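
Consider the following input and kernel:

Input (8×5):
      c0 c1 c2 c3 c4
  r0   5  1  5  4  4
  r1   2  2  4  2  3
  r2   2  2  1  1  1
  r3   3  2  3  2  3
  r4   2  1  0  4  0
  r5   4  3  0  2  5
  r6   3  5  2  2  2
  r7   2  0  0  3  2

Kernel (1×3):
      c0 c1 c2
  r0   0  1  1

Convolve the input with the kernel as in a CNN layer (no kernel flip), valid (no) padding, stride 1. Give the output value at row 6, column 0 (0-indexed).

The receptive field on the input at this output position is [3 5 2]. Elementwise product with the kernel and sum: 5·1 + 2·1.

7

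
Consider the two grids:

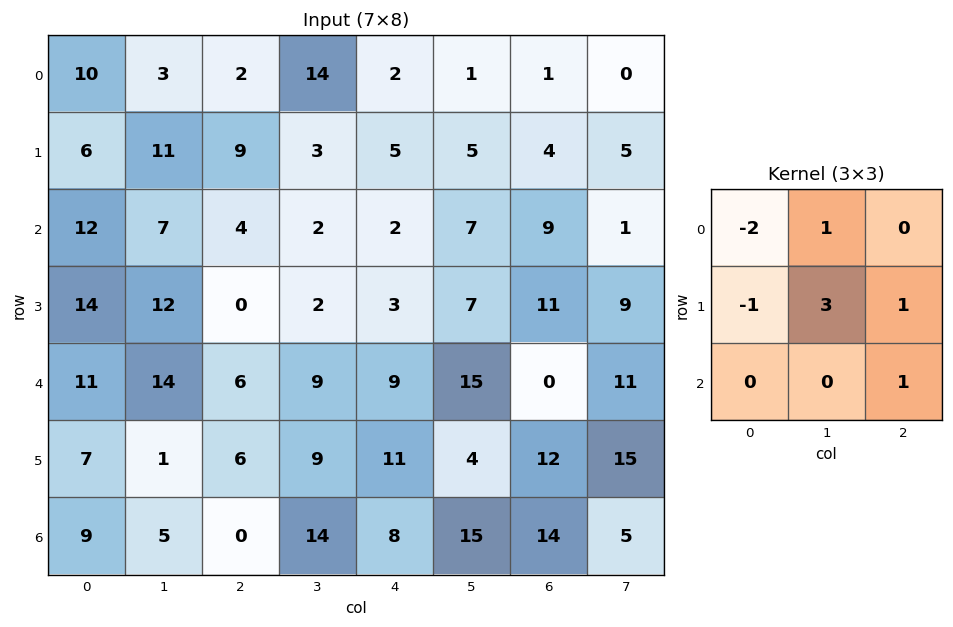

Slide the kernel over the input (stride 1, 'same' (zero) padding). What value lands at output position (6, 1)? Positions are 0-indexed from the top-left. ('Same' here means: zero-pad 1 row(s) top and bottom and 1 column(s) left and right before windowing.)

The receptive field on the zero-padded input at this output position is [7 1 6 / 9 5 0 / 0 0 0]. Elementwise product with the kernel and sum: 7·-2 + 1·1 + 9·-1 + 5·3 + 0·1 + 0·1.

-7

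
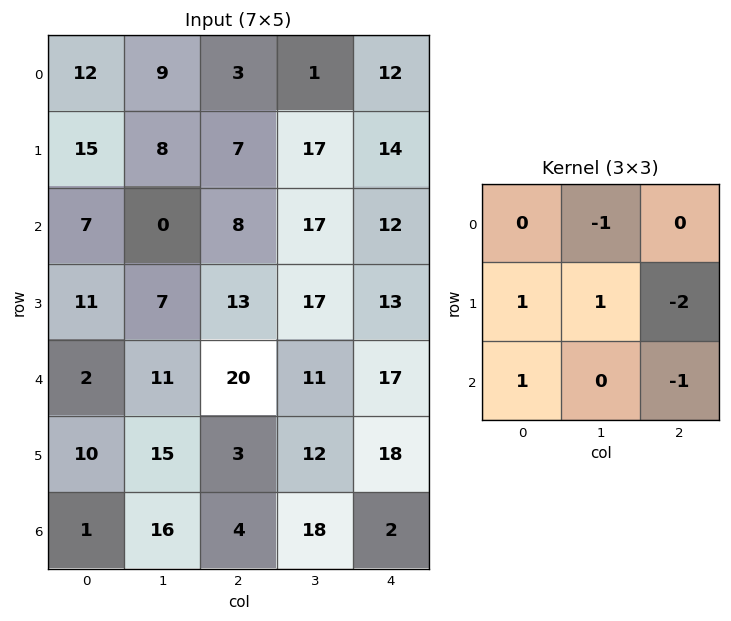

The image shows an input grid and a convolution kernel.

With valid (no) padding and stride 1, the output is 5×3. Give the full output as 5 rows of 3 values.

-1 -39 -9
-19 -43 -16
-26 -22 -10
-27 -1 -35
5 -28 -30

Output[0,0]: The receptive field on the input at this output position is [12 9 3 / 15 8 7 / 7 0 8]. Elementwise product with the kernel and sum: 9·-1 + 15·1 + 8·1 + 7·-2 + 7·1 + 8·-1.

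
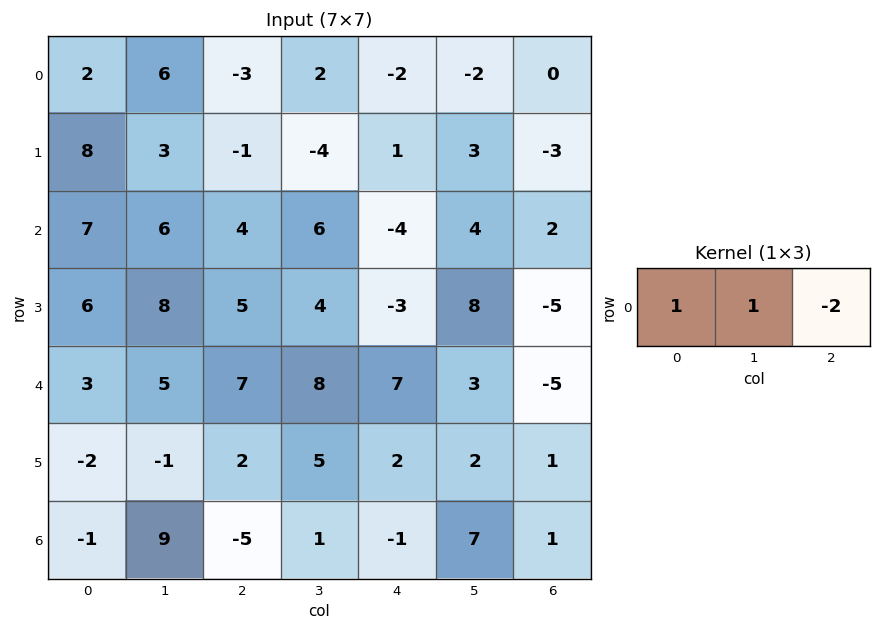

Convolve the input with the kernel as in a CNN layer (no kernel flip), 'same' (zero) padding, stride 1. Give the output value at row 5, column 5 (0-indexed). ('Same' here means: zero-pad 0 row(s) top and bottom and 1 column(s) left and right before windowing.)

The receptive field on the zero-padded input at this output position is [2 2 1]. Elementwise product with the kernel and sum: 2·1 + 2·1 + 1·-2.

2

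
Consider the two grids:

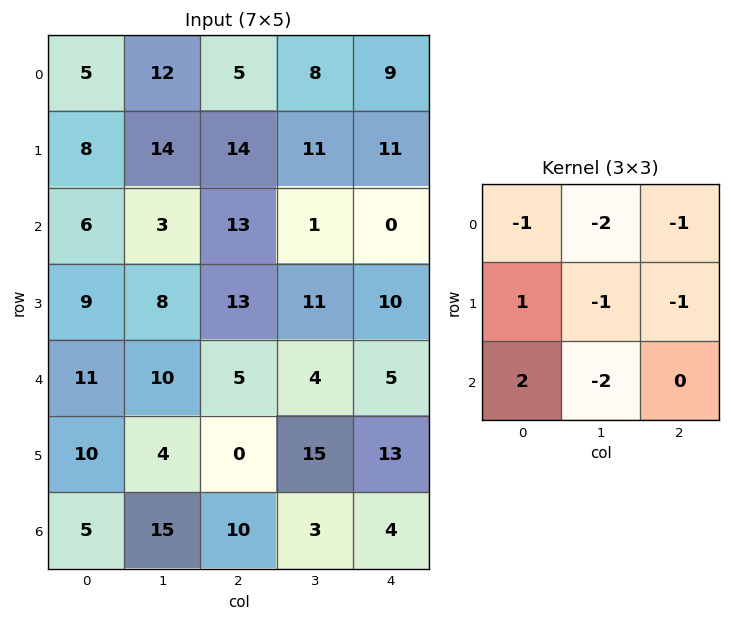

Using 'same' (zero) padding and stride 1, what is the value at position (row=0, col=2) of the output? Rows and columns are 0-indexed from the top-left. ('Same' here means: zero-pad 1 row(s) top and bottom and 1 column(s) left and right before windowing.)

-1

The receptive field on the zero-padded input at this output position is [0 0 0 / 12 5 8 / 14 14 11]. Elementwise product with the kernel and sum: 0·-1 + 0·-2 + 0·-1 + 12·1 + 5·-1 + 8·-1 + 14·2 + 14·-2.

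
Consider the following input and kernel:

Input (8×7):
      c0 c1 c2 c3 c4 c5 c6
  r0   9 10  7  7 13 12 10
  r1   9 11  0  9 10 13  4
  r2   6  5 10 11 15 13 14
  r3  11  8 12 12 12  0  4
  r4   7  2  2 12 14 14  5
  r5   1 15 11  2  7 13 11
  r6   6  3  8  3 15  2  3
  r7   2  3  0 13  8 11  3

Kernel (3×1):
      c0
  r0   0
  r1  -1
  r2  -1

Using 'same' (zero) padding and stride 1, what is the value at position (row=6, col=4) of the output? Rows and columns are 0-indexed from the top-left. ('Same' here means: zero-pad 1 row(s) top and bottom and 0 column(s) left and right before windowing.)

-23

The receptive field on the zero-padded input at this output position is [7 / 15 / 8]. Elementwise product with the kernel and sum: 15·-1 + 8·-1.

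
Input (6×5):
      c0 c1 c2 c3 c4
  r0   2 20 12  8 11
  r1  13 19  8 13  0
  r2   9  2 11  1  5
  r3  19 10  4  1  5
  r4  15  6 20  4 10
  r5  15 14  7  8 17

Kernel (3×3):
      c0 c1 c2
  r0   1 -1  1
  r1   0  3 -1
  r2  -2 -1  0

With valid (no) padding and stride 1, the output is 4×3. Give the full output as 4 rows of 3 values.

Output[0,0]: The receptive field on the input at this output position is [2 20 12 / 13 19 8 / 9 2 11]. Elementwise product with the kernel and sum: 2·1 + 20·-1 + 12·1 + 19·3 + 8·-1 + 9·-2 + 2·-1.
Output[0,1]: The receptive field on the input at this output position is [20 12 8 / 19 8 13 / 2 11 1]. Elementwise product with the kernel and sum: 20·1 + 12·-1 + 8·1 + 8·3 + 13·-1 + 2·-2 + 11·-1.

23 12 31
-51 32 -16
8 -29 -31
-33 28 -12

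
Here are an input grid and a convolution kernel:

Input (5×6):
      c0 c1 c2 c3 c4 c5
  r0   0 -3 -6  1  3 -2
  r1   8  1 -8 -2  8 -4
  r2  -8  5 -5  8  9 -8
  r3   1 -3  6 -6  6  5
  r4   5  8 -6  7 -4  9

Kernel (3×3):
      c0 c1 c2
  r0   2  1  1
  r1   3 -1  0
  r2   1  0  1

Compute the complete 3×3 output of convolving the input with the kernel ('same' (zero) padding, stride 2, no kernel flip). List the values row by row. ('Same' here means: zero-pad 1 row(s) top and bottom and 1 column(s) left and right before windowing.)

Output[0,0]: The receptive field on the zero-padded input at this output position is [0 0 0 / 0 0 -3 / 0 8 1]. Elementwise product with the kernel and sum: 0·2 + 0·1 + 0·1 + 0·3 + 0·-1 + 0·1 + 1·1.

1 -4 -6
14 3 14
-7 24 24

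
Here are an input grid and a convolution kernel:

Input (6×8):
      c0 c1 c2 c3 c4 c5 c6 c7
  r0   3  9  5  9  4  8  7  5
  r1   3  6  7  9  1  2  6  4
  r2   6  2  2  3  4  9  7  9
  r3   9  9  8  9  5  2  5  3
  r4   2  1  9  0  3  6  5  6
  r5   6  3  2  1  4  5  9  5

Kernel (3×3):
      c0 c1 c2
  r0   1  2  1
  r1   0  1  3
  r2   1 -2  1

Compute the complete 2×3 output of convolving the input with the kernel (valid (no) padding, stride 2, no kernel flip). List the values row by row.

57 39 40
54 48 42

Output[0,0]: The receptive field on the input at this output position is [3 9 5 / 3 6 7 / 6 2 2]. Elementwise product with the kernel and sum: 3·1 + 9·2 + 5·1 + 6·1 + 7·3 + 6·1 + 2·-2 + 2·1.
Output[0,1]: The receptive field on the input at this output position is [5 9 4 / 7 9 1 / 2 3 4]. Elementwise product with the kernel and sum: 5·1 + 9·2 + 4·1 + 9·1 + 1·3 + 2·1 + 3·-2 + 4·1.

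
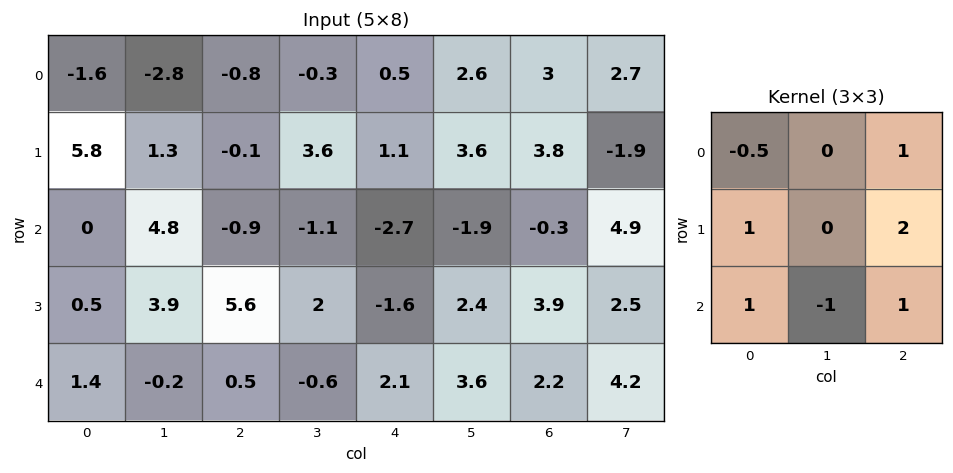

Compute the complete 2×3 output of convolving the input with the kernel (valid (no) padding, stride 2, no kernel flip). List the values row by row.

Output[0,0]: The receptive field on the input at this output position is [-1.6 -2.8 -0.8 / 5.8 1.3 -0.1 / 0 4.8 -0.9]. Elementwise product with the kernel and sum: -1.6·-0.5 + -0.8·1 + 5.8·1 + -0.1·2 + 0·1 + 4.8·-1 + -0.9·1.

-0.1 0.5 10.35
12.9 3.35 7.95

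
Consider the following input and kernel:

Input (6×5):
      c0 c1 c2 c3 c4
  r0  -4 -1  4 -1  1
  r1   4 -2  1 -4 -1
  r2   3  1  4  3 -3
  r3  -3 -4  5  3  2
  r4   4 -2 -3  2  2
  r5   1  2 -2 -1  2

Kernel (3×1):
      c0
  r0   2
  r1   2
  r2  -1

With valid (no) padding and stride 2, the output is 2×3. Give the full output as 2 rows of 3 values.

Output[0,0]: The receptive field on the input at this output position is [-4 / 4 / 3]. Elementwise product with the kernel and sum: -4·2 + 4·2 + 3·-1.

-3 6 3
-4 21 -4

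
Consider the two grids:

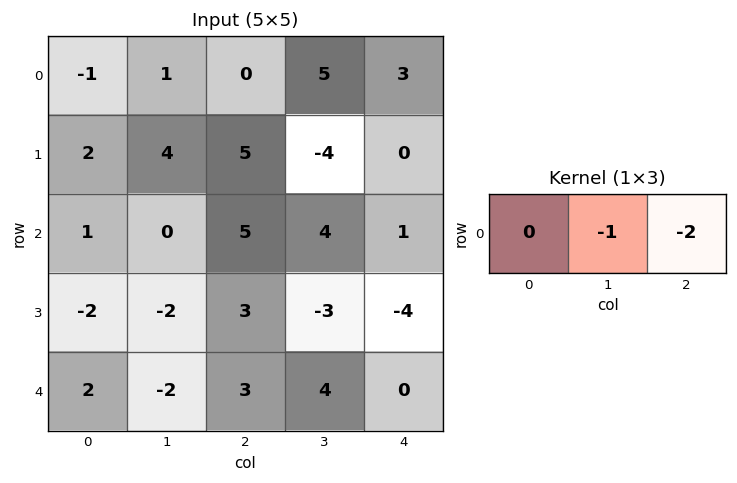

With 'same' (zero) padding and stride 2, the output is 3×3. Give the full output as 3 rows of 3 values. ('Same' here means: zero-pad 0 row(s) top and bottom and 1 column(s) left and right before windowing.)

Output[0,0]: The receptive field on the zero-padded input at this output position is [0 -1 1]. Elementwise product with the kernel and sum: -1·-1 + 1·-2.

-1 -10 -3
-1 -13 -1
2 -11 0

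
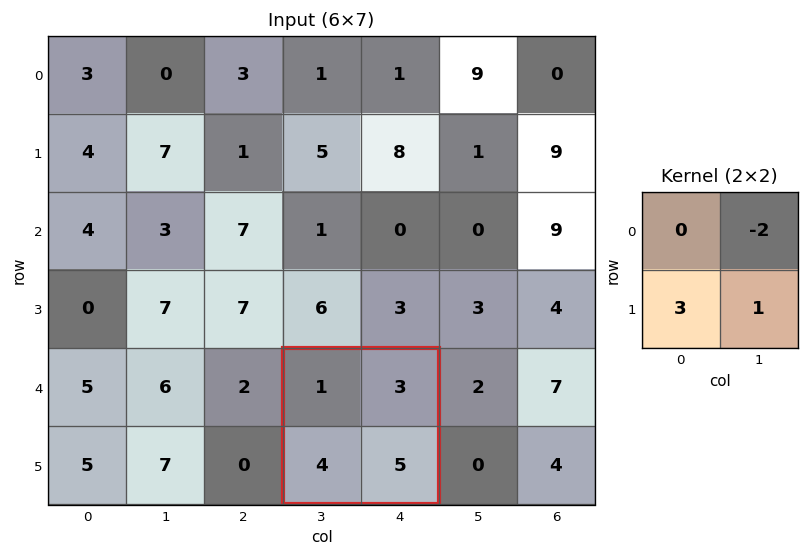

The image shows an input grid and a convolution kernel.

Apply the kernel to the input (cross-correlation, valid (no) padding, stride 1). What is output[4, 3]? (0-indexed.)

11

The receptive field on the input at this output position is [1 3 / 4 5]. Elementwise product with the kernel and sum: 3·-2 + 4·3 + 5·1.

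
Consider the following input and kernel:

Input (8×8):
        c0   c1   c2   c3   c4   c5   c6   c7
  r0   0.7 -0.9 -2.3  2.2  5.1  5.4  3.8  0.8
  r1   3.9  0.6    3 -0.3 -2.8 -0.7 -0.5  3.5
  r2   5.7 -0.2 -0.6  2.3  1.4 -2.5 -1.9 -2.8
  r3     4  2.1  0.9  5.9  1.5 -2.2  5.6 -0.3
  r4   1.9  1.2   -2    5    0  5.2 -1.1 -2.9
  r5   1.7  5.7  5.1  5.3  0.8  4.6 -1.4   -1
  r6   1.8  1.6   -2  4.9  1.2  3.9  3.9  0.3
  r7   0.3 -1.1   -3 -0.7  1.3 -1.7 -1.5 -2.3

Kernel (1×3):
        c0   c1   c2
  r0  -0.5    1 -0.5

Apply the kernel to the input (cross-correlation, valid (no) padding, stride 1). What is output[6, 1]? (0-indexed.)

The receptive field on the input at this output position is [1.6 -2 4.9]. Elementwise product with the kernel and sum: 1.6·-0.5 + -2·1 + 4.9·-0.5.

-5.25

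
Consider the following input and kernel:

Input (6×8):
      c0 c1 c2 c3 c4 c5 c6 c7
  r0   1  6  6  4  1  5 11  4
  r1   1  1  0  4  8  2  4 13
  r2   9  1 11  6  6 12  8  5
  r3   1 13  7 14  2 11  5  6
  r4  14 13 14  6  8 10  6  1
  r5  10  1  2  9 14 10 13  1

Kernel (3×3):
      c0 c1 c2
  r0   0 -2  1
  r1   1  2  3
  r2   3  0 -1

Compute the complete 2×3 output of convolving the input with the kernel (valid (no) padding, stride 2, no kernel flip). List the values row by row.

Output[0,0]: The receptive field on the input at this output position is [1 6 6 / 1 1 0 / 9 1 11]. Elementwise product with the kernel and sum: 6·-2 + 6·1 + 1·1 + 1·2 + 0·3 + 9·3 + 11·-1.
Output[0,1]: The receptive field on the input at this output position is [6 4 1 / 0 4 8 / 11 6 6]. Elementwise product with the kernel and sum: 4·-2 + 1·1 + 0·1 + 4·2 + 8·3 + 11·3 + 6·-1.

13 52 35
85 69 41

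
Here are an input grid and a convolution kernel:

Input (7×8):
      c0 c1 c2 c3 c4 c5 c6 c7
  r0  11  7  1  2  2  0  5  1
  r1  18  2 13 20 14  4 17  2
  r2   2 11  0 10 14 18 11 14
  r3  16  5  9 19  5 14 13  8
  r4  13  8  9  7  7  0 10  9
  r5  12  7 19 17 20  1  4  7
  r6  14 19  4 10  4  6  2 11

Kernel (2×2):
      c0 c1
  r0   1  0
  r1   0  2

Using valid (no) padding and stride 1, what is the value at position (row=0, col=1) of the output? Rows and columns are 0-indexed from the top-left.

The receptive field on the input at this output position is [7 1 / 2 13]. Elementwise product with the kernel and sum: 7·1 + 13·2.

33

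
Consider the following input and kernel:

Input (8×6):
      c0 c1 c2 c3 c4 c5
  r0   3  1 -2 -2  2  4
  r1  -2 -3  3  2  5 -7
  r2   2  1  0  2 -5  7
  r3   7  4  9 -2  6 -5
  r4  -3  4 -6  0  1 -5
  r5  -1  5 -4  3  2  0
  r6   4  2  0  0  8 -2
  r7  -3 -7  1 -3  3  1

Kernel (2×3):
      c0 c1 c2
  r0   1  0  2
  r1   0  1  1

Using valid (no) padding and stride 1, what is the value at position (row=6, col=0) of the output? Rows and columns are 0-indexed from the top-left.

The receptive field on the input at this output position is [4 2 0 / -3 -7 1]. Elementwise product with the kernel and sum: 4·1 + 0·2 + -7·1 + 1·1.

-2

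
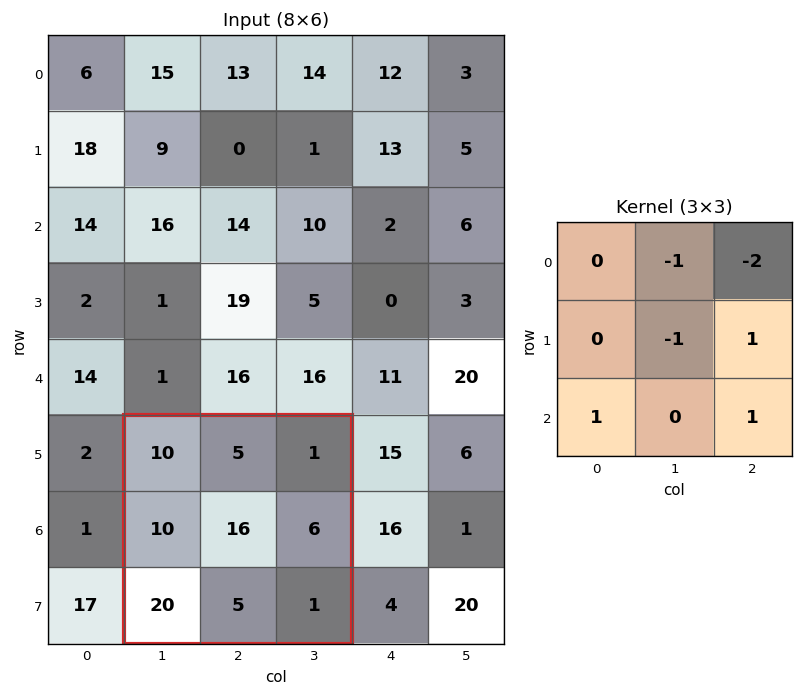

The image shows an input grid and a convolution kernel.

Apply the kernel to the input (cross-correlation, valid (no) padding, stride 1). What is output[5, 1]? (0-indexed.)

4

The receptive field on the input at this output position is [10 5 1 / 10 16 6 / 20 5 1]. Elementwise product with the kernel and sum: 5·-1 + 1·-2 + 16·-1 + 6·1 + 20·1 + 1·1.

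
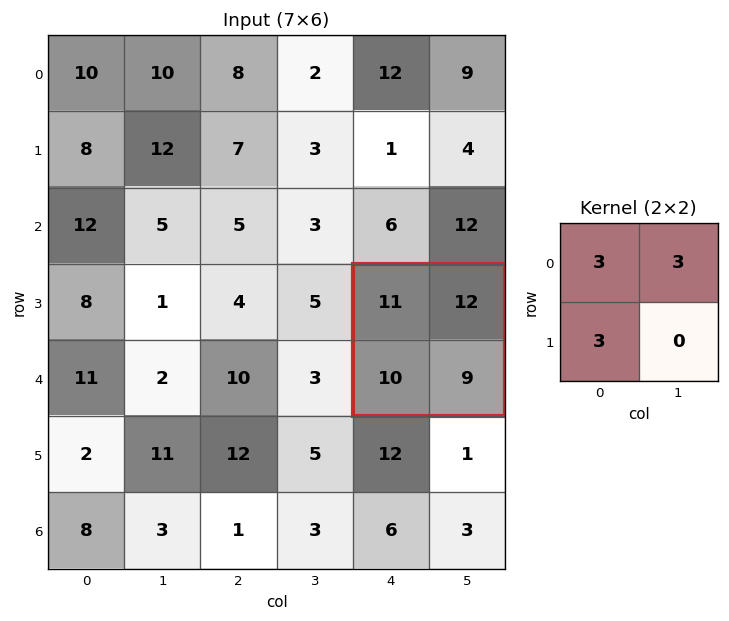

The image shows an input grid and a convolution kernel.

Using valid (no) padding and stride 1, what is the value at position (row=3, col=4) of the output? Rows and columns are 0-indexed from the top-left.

The receptive field on the input at this output position is [11 12 / 10 9]. Elementwise product with the kernel and sum: 11·3 + 12·3 + 10·3.

99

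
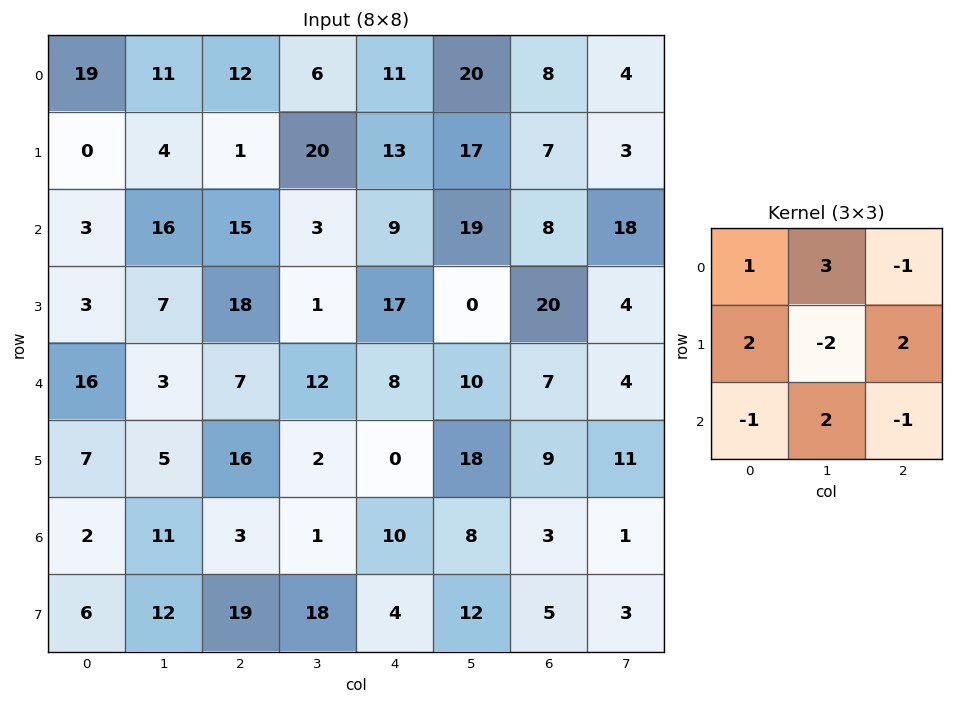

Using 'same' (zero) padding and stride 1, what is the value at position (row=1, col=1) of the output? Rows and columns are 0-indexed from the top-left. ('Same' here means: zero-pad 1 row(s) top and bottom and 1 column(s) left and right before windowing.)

48

The receptive field on the zero-padded input at this output position is [19 11 12 / 0 4 1 / 3 16 15]. Elementwise product with the kernel and sum: 19·1 + 11·3 + 12·-1 + 0·2 + 4·-2 + 1·2 + 3·-1 + 16·2 + 15·-1.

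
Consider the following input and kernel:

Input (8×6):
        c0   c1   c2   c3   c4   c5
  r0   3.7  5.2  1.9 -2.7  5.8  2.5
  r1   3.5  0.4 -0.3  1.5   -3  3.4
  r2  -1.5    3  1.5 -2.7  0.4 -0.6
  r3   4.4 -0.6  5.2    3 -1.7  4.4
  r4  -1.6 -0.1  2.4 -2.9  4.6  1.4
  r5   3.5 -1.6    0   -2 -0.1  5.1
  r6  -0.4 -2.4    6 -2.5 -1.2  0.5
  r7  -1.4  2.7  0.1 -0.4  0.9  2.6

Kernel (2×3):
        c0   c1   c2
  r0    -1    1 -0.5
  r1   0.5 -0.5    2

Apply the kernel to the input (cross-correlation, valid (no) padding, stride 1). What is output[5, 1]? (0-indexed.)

-6.6

The receptive field on the input at this output position is [-1.6 0 -2 / -2.4 6 -2.5]. Elementwise product with the kernel and sum: -1.6·-1 + 0·1 + -2·-0.5 + -2.4·0.5 + 6·-0.5 + -2.5·2.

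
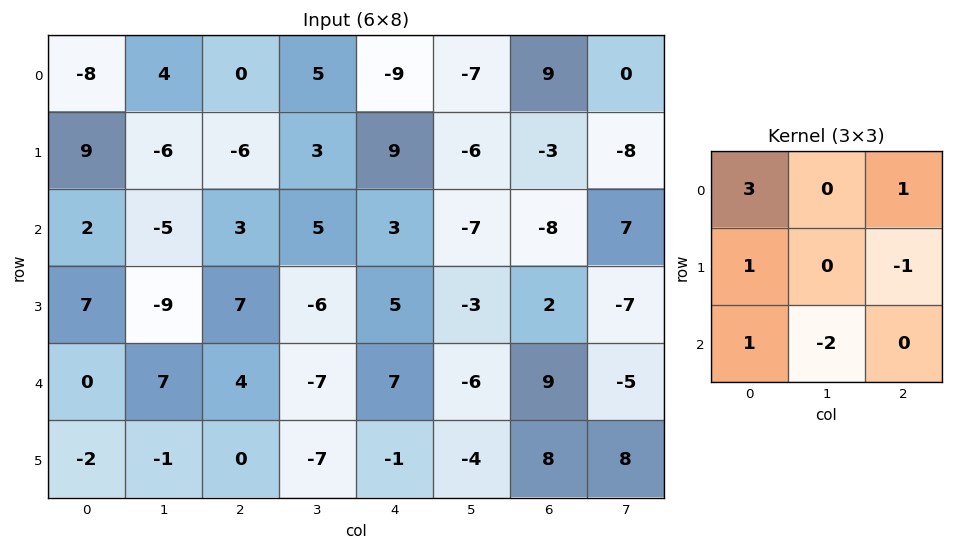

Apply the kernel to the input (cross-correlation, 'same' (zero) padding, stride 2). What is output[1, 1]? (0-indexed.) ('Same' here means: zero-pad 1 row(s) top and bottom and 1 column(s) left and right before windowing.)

The receptive field on the zero-padded input at this output position is [-6 -6 3 / -5 3 5 / -9 7 -6]. Elementwise product with the kernel and sum: -6·3 + 3·1 + -5·1 + 5·-1 + -9·1 + 7·-2.

-48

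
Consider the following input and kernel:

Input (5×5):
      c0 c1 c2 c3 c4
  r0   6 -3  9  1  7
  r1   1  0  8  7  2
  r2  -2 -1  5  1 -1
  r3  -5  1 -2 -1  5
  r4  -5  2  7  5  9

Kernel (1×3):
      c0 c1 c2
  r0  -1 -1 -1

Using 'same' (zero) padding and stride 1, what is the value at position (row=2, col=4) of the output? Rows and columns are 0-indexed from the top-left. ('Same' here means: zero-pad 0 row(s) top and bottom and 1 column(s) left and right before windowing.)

The receptive field on the zero-padded input at this output position is [1 -1 0]. Elementwise product with the kernel and sum: 1·-1 + -1·-1 + 0·-1.

0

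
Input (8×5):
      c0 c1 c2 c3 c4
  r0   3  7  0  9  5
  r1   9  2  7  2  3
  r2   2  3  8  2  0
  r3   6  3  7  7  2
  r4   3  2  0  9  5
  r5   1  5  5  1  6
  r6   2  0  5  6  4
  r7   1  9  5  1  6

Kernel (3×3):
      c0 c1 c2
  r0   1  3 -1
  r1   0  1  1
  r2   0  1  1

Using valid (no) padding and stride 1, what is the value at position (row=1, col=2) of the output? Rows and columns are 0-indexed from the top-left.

21

The receptive field on the input at this output position is [7 2 3 / 8 2 0 / 7 7 2]. Elementwise product with the kernel and sum: 7·1 + 2·3 + 3·-1 + 2·1 + 0·1 + 7·1 + 2·1.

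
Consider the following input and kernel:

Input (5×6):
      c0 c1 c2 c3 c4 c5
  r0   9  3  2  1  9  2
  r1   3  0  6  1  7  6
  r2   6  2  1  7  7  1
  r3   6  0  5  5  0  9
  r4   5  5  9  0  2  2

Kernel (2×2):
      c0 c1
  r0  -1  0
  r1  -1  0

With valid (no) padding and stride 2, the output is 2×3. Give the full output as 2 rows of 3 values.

-12 -8 -16
-12 -6 -7

Output[0,0]: The receptive field on the input at this output position is [9 3 / 3 0]. Elementwise product with the kernel and sum: 9·-1 + 3·-1.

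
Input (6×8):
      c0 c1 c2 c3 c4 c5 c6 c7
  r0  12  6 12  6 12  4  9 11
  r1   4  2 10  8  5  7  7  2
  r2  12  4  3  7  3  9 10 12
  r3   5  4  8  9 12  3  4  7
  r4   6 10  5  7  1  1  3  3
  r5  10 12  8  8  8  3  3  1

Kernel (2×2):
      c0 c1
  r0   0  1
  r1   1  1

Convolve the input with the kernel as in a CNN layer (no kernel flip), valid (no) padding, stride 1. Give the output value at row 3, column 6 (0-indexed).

13

The receptive field on the input at this output position is [4 7 / 3 3]. Elementwise product with the kernel and sum: 7·1 + 3·1 + 3·1.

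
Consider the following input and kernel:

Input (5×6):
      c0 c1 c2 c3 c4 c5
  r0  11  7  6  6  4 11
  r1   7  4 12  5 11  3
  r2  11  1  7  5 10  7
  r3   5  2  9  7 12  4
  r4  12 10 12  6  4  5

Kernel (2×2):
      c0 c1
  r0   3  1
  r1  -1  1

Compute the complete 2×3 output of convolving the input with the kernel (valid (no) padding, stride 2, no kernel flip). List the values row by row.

Output[0,0]: The receptive field on the input at this output position is [11 7 / 7 4]. Elementwise product with the kernel and sum: 11·3 + 7·1 + 7·-1 + 4·1.

37 17 15
31 24 29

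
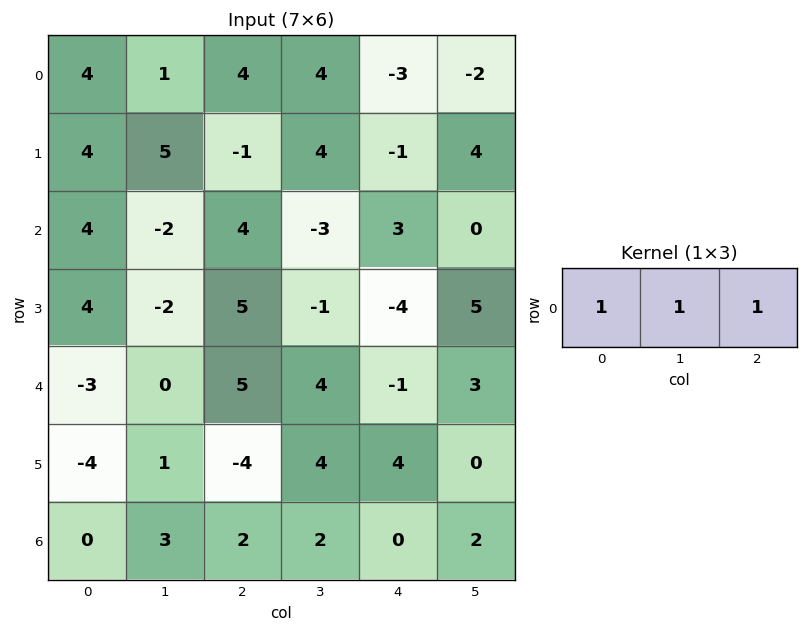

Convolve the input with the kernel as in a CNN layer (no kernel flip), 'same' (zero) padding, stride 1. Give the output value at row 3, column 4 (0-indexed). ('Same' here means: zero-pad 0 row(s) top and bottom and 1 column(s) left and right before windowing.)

The receptive field on the zero-padded input at this output position is [-1 -4 5]. Elementwise product with the kernel and sum: -1·1 + -4·1 + 5·1.

0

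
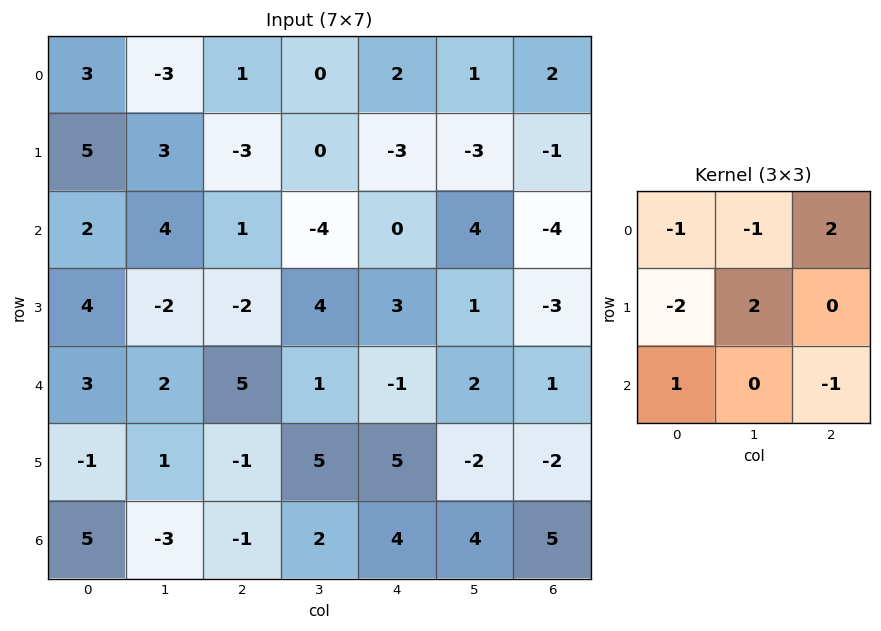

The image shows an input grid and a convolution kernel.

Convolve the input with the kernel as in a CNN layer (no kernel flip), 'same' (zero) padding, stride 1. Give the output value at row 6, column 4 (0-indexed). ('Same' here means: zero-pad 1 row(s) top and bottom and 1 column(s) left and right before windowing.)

-10

The receptive field on the zero-padded input at this output position is [5 5 -2 / 2 4 4 / 0 0 0]. Elementwise product with the kernel and sum: 5·-1 + 5·-1 + -2·2 + 2·-2 + 4·2 + 0·1 + 0·-1.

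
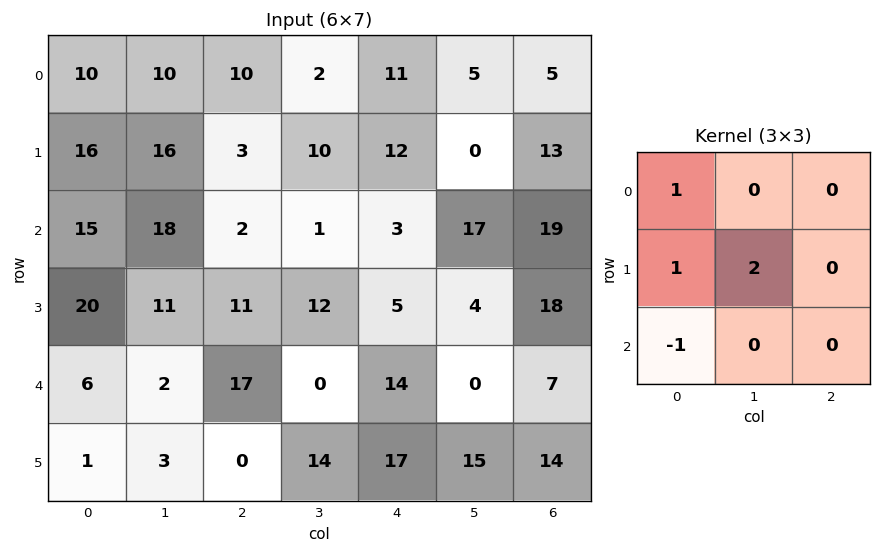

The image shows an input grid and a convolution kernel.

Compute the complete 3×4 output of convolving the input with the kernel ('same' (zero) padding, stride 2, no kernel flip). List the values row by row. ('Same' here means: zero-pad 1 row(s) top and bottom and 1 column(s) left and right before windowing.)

Output[0,0]: The receptive field on the zero-padded input at this output position is [0 0 0 / 0 10 10 / 0 16 16]. Elementwise product with the kernel and sum: 0·1 + 0·1 + 10·2 + 0·-1.

20 14 14 15
30 27 5 51
12 44 26 3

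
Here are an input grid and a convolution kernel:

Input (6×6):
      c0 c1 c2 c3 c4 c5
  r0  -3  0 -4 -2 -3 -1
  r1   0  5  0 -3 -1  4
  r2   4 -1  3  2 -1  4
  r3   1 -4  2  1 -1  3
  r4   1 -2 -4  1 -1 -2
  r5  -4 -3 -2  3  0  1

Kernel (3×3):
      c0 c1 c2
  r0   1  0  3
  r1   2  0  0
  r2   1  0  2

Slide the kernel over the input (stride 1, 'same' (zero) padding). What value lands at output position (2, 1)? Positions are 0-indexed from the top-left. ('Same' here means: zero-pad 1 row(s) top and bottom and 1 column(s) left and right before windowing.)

The receptive field on the zero-padded input at this output position is [0 5 0 / 4 -1 3 / 1 -4 2]. Elementwise product with the kernel and sum: 0·1 + 0·3 + 4·2 + 1·1 + 2·2.

13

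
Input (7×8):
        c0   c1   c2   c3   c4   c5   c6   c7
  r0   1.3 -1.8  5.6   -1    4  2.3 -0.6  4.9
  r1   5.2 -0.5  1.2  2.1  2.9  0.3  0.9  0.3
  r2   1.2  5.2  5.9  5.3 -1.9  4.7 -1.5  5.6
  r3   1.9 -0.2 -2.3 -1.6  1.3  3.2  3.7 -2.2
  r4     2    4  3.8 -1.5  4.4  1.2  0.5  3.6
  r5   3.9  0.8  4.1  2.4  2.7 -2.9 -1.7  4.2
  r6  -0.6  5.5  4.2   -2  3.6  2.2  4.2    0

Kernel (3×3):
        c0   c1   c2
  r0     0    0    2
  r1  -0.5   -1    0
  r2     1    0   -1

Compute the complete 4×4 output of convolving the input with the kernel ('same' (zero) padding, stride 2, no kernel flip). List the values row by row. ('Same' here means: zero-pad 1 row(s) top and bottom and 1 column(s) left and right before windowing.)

Output[0,0]: The receptive field on the zero-padded input at this output position is [0 0 0 / 0 1.3 -1.8 / 0 5.2 -0.5]. Elementwise product with the kernel and sum: 0·2 + 0·-0.5 + 1.3·-1 + 0·1 + -0.5·-1.
Output[0,1]: The receptive field on the zero-padded input at this output position is [0 0 0 / -1.8 5.6 -1 / -0.5 1.2 2.1]. Elementwise product with the kernel and sum: 0·2 + -1.8·-0.5 + 5.6·-1 + -0.5·1 + 2.1·-1.

-0.8 -7.3 -1.7 -0.55
-2 -2.9 -4.95 5.15
-3.2 -10.6 8.05 -12.6
2.2 -2.15 -8.4 3.1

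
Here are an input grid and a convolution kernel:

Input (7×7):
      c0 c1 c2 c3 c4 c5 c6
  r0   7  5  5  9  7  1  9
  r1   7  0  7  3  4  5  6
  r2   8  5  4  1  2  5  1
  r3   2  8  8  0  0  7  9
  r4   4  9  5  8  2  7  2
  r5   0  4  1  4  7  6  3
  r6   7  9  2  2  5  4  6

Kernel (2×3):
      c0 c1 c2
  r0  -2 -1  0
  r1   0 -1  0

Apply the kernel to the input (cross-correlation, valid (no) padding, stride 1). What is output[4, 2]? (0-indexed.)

The receptive field on the input at this output position is [5 8 2 / 1 4 7]. Elementwise product with the kernel and sum: 5·-2 + 8·-1 + 4·-1.

-22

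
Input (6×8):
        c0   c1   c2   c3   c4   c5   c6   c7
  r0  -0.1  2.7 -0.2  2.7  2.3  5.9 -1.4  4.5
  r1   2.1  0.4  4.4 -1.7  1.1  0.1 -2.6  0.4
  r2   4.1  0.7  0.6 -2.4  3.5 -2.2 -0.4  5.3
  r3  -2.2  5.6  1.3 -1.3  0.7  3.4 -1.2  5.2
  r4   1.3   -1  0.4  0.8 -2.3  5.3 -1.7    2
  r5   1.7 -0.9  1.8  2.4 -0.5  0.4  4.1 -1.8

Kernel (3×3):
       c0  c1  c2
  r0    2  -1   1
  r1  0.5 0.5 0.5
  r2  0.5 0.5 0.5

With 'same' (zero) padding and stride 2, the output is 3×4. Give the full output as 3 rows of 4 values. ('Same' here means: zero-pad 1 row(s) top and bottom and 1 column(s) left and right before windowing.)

Output[0,0]: The receptive field on the zero-padded input at this output position is [0 0 0 / 0 -0.1 2.7 / 0 2.1 0.4]. Elementwise product with the kernel and sum: 0·2 + 0·-1 + 0·1 + 0·0.5 + -0.1·0.5 + 2.7·0.5 + 0·0.5 + 2.1·0.5 + 0.4·0.5.

2.55 4.15 5.2 3.45
2.4 -3.05 -3.55 8.25
8.35 10.35 3.15 17.35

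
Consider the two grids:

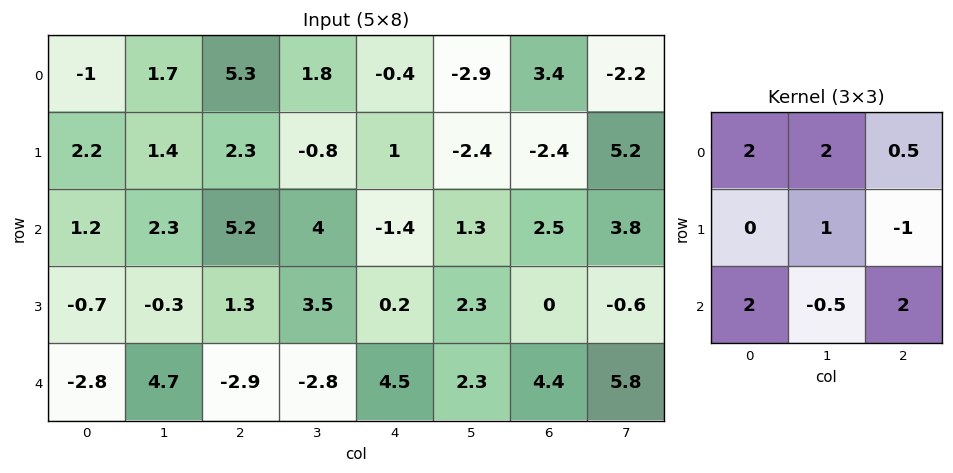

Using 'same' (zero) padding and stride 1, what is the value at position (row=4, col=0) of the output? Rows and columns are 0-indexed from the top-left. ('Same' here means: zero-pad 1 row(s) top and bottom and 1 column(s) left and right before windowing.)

-9.05

The receptive field on the zero-padded input at this output position is [0 -0.7 -0.3 / 0 -2.8 4.7 / 0 0 0]. Elementwise product with the kernel and sum: 0·2 + -0.7·2 + -0.3·0.5 + -2.8·1 + 4.7·-1 + 0·2 + 0·-0.5 + 0·2.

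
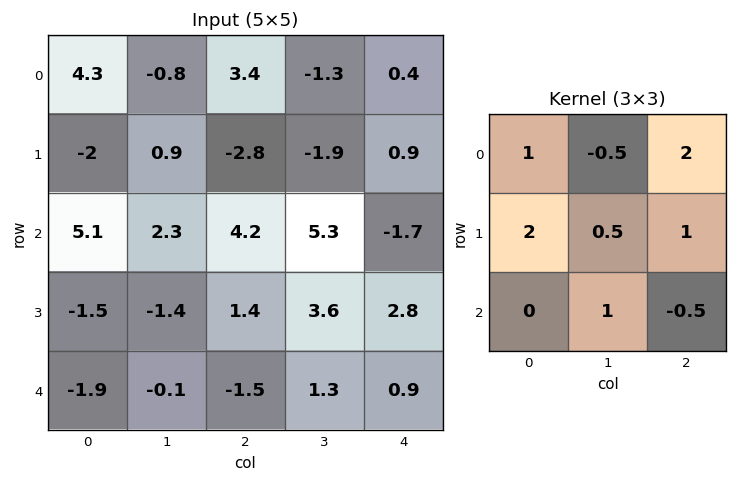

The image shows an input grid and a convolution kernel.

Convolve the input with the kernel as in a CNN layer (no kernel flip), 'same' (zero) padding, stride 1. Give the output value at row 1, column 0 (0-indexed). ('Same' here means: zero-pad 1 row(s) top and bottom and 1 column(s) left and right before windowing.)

The receptive field on the zero-padded input at this output position is [0 4.3 -0.8 / 0 -2 0.9 / 0 5.1 2.3]. Elementwise product with the kernel and sum: 0·1 + 4.3·-0.5 + -0.8·2 + 0·2 + -2·0.5 + 0.9·1 + 5.1·1 + 2.3·-0.5.

0.1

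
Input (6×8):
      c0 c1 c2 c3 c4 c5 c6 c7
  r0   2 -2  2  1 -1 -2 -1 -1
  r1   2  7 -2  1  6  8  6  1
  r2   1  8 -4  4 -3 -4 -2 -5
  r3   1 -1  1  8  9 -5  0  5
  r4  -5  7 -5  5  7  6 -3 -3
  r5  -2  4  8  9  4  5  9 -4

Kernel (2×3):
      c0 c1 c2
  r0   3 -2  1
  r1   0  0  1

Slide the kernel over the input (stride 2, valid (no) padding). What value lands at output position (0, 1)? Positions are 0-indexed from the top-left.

9

The receptive field on the input at this output position is [2 1 -1 / -2 1 6]. Elementwise product with the kernel and sum: 2·3 + 1·-2 + -1·1 + 6·1.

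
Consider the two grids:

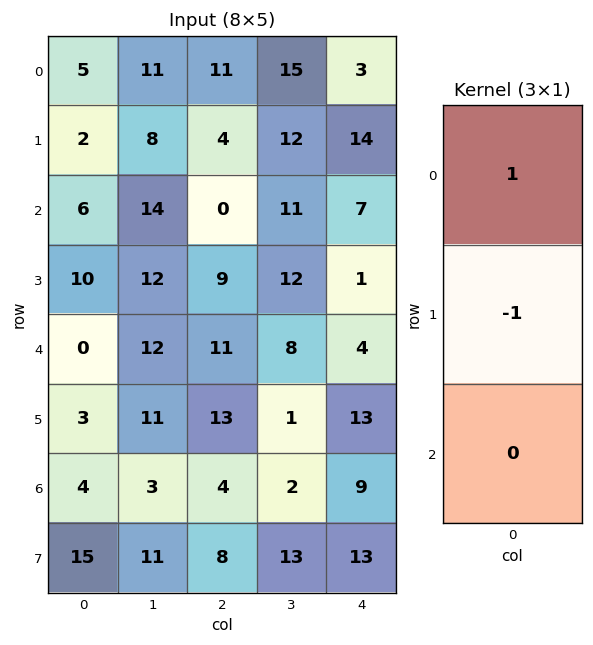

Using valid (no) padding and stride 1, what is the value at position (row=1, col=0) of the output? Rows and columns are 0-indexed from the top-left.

-4

The receptive field on the input at this output position is [2 / 6 / 10]. Elementwise product with the kernel and sum: 2·1 + 6·-1.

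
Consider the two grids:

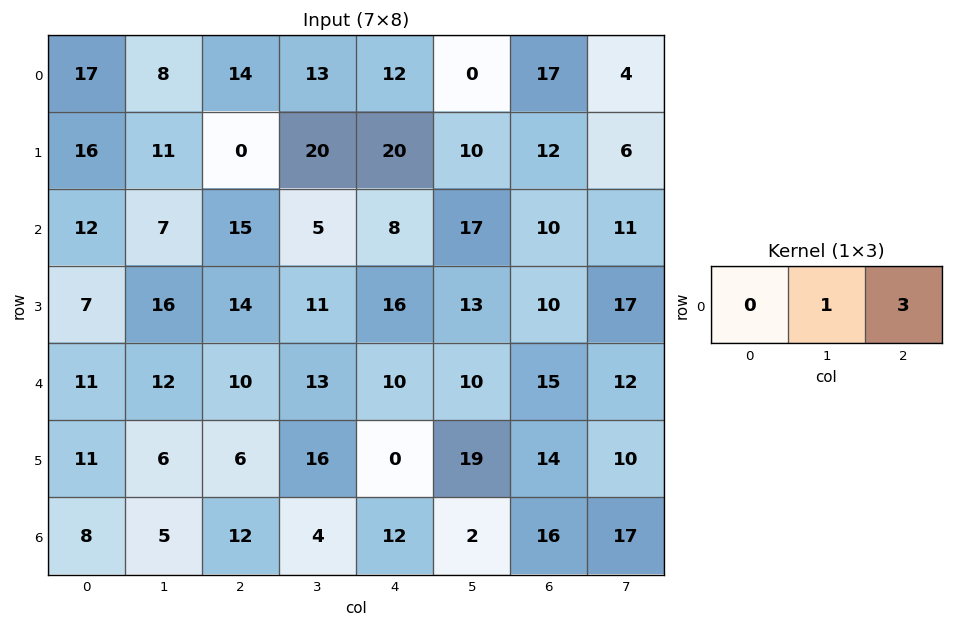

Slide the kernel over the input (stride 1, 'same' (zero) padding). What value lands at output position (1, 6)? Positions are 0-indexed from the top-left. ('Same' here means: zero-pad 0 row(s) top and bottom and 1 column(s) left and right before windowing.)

30

The receptive field on the zero-padded input at this output position is [10 12 6]. Elementwise product with the kernel and sum: 12·1 + 6·3.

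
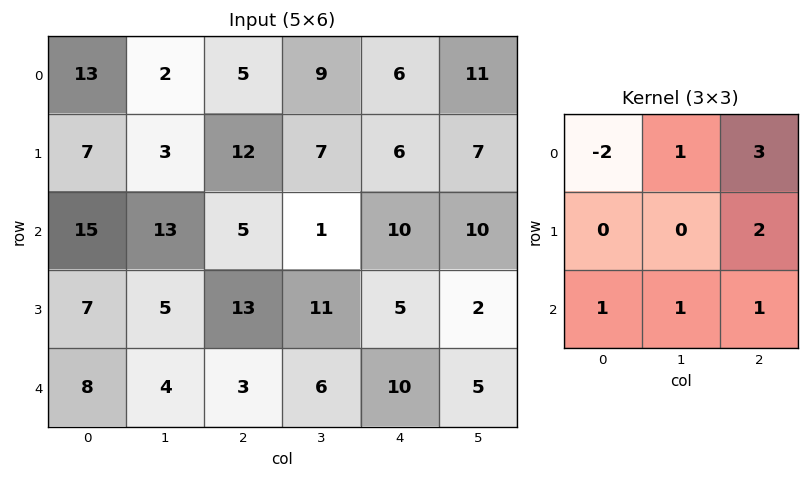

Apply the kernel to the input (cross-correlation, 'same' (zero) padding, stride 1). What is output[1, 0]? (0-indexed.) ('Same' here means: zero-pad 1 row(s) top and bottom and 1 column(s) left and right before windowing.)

53

The receptive field on the zero-padded input at this output position is [0 13 2 / 0 7 3 / 0 15 13]. Elementwise product with the kernel and sum: 0·-2 + 13·1 + 2·3 + 3·2 + 0·1 + 15·1 + 13·1.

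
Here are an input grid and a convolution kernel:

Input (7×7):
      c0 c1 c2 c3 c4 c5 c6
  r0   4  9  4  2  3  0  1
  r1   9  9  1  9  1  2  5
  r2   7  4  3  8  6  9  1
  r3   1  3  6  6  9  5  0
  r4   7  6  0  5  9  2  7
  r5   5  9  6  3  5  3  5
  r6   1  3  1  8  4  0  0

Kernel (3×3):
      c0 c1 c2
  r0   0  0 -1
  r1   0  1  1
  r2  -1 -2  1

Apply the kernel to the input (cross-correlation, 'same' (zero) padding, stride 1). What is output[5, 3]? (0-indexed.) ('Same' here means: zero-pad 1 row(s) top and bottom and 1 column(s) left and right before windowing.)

-14

The receptive field on the zero-padded input at this output position is [0 5 9 / 6 3 5 / 1 8 4]. Elementwise product with the kernel and sum: 9·-1 + 3·1 + 5·1 + 1·-1 + 8·-2 + 4·1.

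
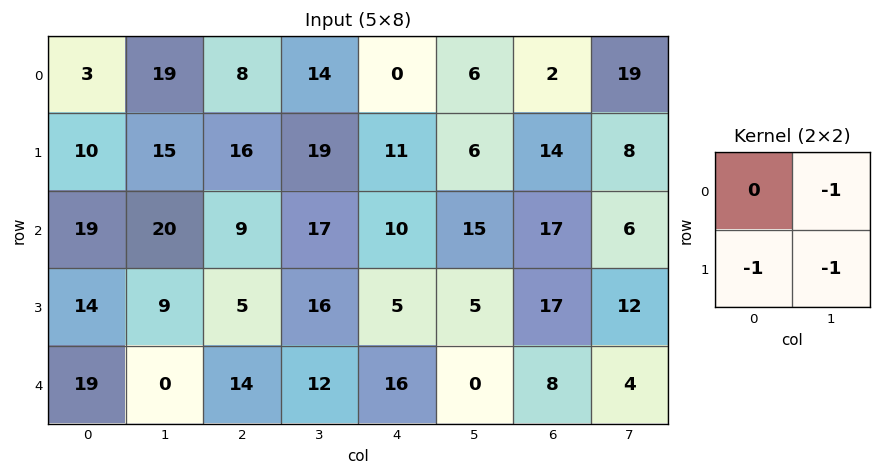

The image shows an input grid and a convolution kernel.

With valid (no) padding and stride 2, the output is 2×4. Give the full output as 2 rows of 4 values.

Output[0,0]: The receptive field on the input at this output position is [3 19 / 10 15]. Elementwise product with the kernel and sum: 19·-1 + 10·-1 + 15·-1.

-44 -49 -23 -41
-43 -38 -25 -35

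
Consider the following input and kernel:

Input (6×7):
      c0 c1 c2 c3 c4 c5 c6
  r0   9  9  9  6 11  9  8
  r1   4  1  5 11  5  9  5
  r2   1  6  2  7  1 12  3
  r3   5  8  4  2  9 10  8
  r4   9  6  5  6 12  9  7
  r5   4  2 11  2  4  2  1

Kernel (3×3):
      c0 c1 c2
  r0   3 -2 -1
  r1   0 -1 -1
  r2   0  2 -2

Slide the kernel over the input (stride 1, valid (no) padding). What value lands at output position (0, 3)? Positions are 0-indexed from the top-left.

The receptive field on the input at this output position is [6 11 9 / 11 5 9 / 7 1 12]. Elementwise product with the kernel and sum: 6·3 + 11·-2 + 9·-1 + 5·-1 + 9·-1 + 1·2 + 12·-2.

-49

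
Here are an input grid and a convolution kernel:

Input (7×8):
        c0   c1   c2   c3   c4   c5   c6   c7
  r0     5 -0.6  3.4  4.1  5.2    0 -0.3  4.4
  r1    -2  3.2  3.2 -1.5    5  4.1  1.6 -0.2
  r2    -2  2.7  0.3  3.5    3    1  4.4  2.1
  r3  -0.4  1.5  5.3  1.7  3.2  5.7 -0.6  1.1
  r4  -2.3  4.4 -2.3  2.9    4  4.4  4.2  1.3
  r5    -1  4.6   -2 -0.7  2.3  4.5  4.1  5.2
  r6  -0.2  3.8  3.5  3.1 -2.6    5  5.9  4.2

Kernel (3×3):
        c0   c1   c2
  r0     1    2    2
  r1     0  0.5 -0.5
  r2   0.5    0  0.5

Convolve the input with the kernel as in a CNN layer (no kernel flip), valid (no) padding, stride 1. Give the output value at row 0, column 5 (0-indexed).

The receptive field on the input at this output position is [0 -0.3 4.4 / 4.1 1.6 -0.2 / 1 4.4 2.1]. Elementwise product with the kernel and sum: 0·1 + -0.3·2 + 4.4·2 + 1.6·0.5 + -0.2·-0.5 + 1·0.5 + 2.1·0.5.

10.65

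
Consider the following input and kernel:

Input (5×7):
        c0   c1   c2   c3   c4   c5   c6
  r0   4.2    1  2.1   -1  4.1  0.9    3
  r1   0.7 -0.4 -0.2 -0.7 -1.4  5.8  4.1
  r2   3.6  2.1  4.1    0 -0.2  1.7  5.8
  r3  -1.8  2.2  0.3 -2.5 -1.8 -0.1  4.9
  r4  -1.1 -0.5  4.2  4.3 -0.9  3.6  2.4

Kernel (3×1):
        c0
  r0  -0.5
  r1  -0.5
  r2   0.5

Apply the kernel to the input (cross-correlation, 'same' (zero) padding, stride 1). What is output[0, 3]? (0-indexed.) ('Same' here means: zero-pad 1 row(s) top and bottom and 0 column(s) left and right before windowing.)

0.15

The receptive field on the zero-padded input at this output position is [0 / -1 / -0.7]. Elementwise product with the kernel and sum: 0·-0.5 + -1·-0.5 + -0.7·0.5.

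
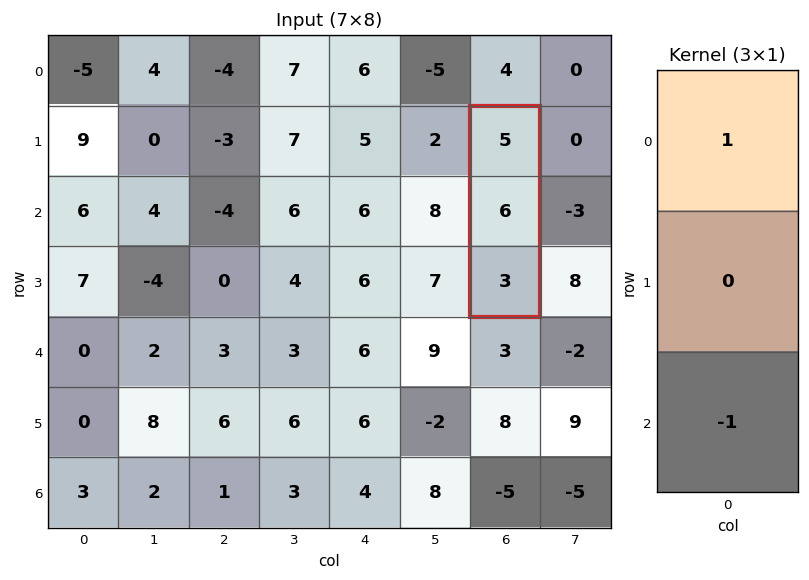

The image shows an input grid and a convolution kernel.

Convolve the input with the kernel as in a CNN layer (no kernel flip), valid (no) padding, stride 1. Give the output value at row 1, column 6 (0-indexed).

The receptive field on the input at this output position is [5 / 6 / 3]. Elementwise product with the kernel and sum: 5·1 + 3·-1.

2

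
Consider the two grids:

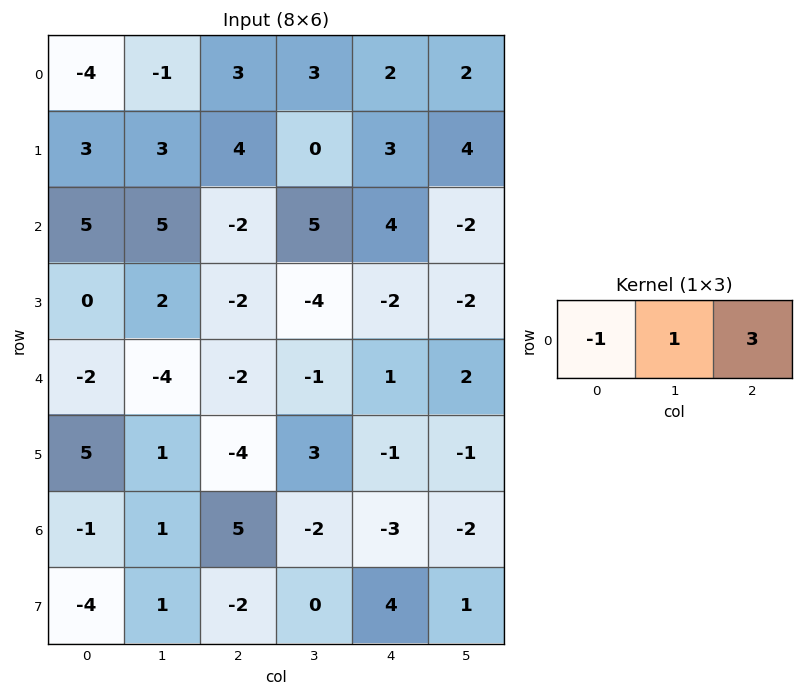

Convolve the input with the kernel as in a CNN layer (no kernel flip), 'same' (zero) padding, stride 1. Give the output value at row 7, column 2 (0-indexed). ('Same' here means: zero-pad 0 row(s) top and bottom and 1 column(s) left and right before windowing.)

The receptive field on the zero-padded input at this output position is [1 -2 0]. Elementwise product with the kernel and sum: 1·-1 + -2·1 + 0·3.

-3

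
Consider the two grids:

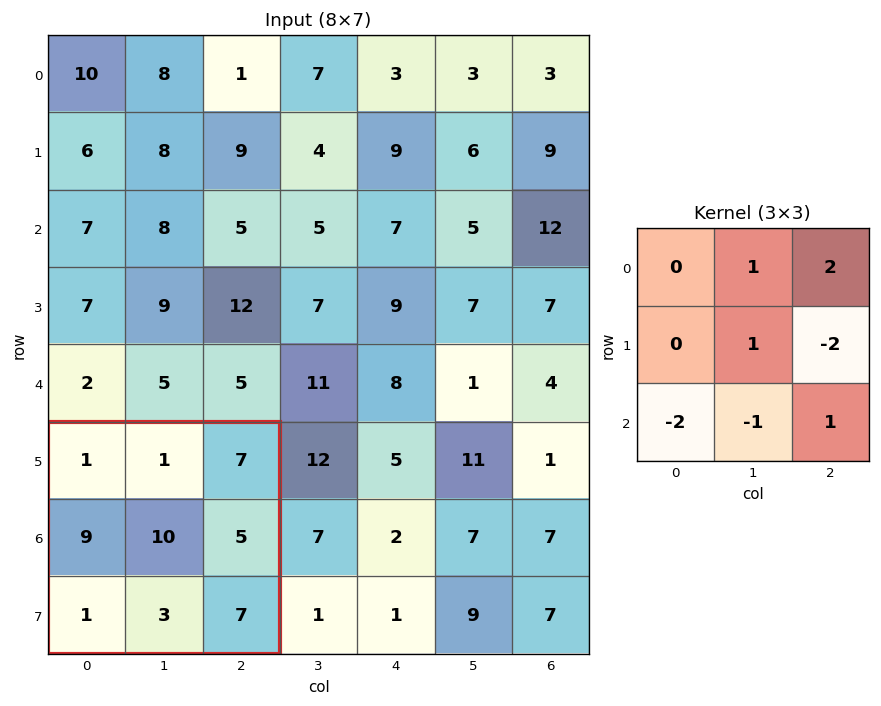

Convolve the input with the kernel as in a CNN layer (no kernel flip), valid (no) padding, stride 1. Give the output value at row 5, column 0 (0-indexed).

The receptive field on the input at this output position is [1 1 7 / 9 10 5 / 1 3 7]. Elementwise product with the kernel and sum: 1·1 + 7·2 + 10·1 + 5·-2 + 1·-2 + 3·-1 + 7·1.

17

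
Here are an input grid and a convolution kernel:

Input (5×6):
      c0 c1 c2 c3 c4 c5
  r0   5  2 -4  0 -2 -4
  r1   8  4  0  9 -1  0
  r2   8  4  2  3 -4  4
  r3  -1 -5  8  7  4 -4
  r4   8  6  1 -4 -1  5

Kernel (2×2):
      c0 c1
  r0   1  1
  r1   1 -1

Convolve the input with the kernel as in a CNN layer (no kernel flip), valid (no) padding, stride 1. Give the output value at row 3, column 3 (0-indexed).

8

The receptive field on the input at this output position is [7 4 / -4 -1]. Elementwise product with the kernel and sum: 7·1 + 4·1 + -4·1 + -1·-1.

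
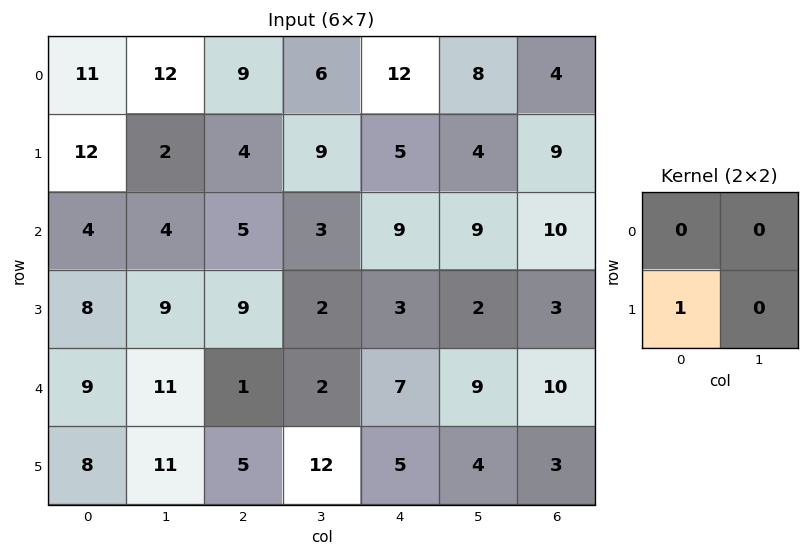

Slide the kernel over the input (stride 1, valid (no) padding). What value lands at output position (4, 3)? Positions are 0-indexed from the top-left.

12

The receptive field on the input at this output position is [2 7 / 12 5]. Elementwise product with the kernel and sum: 12·1.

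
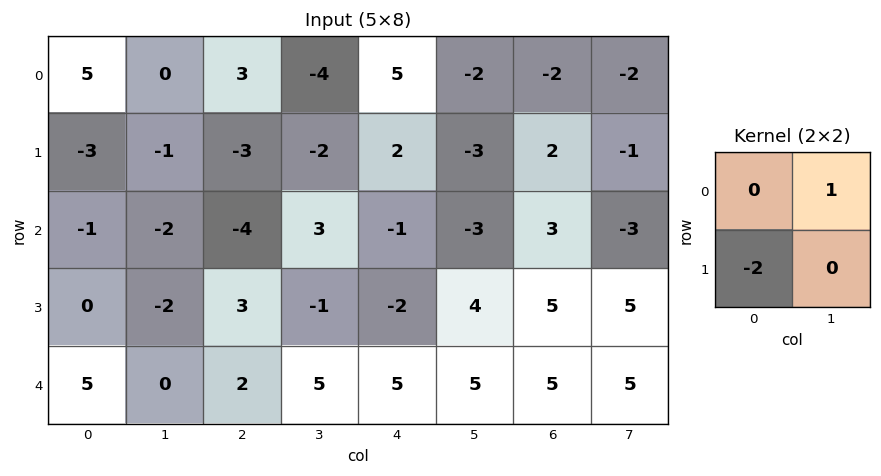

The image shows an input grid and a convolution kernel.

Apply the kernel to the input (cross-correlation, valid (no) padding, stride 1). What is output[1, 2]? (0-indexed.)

The receptive field on the input at this output position is [-3 -2 / -4 3]. Elementwise product with the kernel and sum: -2·1 + -4·-2.

6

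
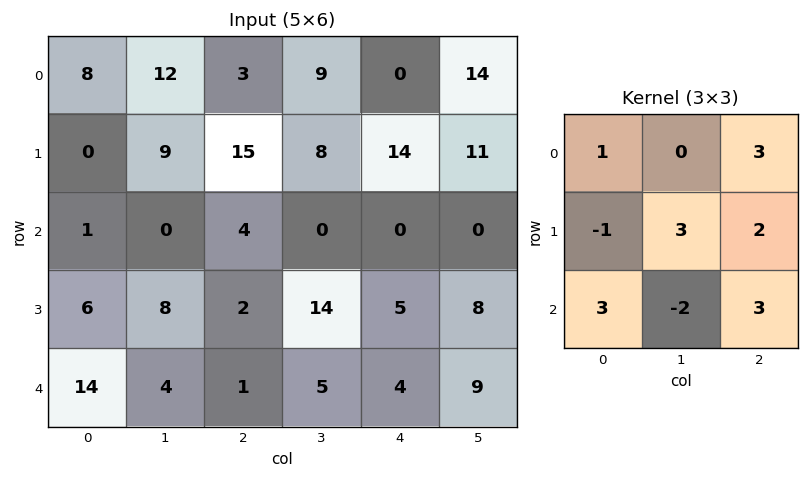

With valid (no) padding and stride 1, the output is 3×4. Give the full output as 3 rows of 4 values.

Output[0,0]: The receptive field on the input at this output position is [8 12 3 / 0 9 15 / 1 0 4]. Elementwise product with the kernel and sum: 8·1 + 3·3 + 0·-1 + 9·3 + 15·2 + 1·3 + 0·-2 + 4·3.
Output[0,1]: The receptive field on the input at this output position is [12 3 9 / 9 15 8 / 0 4 0]. Elementwise product with the kernel and sum: 12·1 + 9·3 + 9·-1 + 15·3 + 8·2 + 0·3 + 4·-2 + 0·3.

89 83 52 107
60 107 46 97
72 51 59 51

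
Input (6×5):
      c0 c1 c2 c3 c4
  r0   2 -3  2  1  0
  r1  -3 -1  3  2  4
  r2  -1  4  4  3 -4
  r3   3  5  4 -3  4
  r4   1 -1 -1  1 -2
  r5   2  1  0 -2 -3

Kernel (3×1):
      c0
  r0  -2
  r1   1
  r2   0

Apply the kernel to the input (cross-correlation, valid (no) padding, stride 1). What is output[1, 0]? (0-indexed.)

5

The receptive field on the input at this output position is [-3 / -1 / 3]. Elementwise product with the kernel and sum: -3·-2 + -1·1.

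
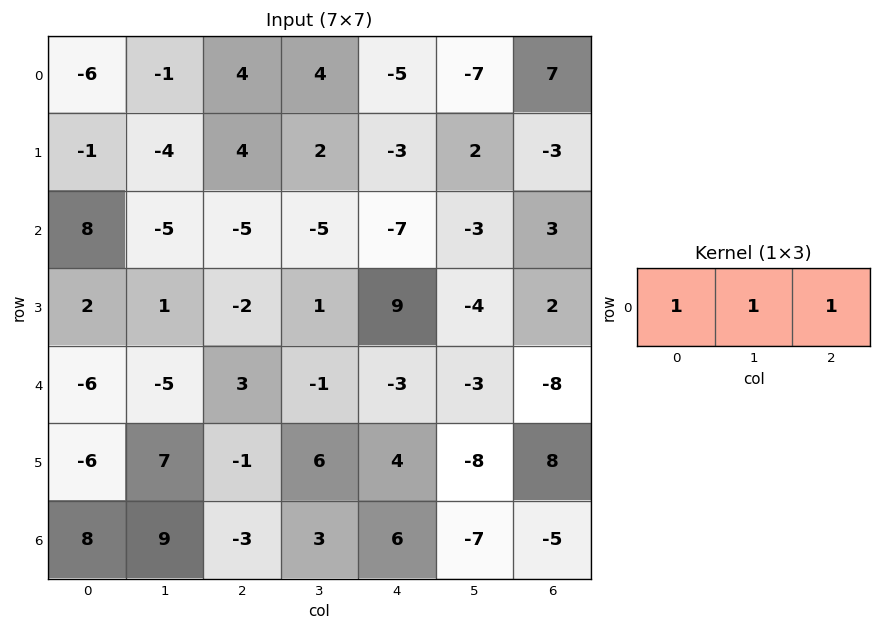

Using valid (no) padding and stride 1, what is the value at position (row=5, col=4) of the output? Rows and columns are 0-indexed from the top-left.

The receptive field on the input at this output position is [4 -8 8]. Elementwise product with the kernel and sum: 4·1 + -8·1 + 8·1.

4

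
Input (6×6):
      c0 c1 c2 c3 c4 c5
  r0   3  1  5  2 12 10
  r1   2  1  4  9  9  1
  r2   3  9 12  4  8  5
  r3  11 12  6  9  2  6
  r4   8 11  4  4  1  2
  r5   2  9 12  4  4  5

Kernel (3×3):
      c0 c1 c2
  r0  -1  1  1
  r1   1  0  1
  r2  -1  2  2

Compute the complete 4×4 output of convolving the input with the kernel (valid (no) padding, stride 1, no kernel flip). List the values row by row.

48 39 34 52
43 43 50 17
57 33 14 26
59 41 14 19

Output[0,0]: The receptive field on the input at this output position is [3 1 5 / 2 1 4 / 3 9 12]. Elementwise product with the kernel and sum: 3·-1 + 1·1 + 5·1 + 2·1 + 4·1 + 3·-1 + 9·2 + 12·2.
Output[0,1]: The receptive field on the input at this output position is [1 5 2 / 1 4 9 / 9 12 4]. Elementwise product with the kernel and sum: 1·-1 + 5·1 + 2·1 + 1·1 + 9·1 + 9·-1 + 12·2 + 4·2.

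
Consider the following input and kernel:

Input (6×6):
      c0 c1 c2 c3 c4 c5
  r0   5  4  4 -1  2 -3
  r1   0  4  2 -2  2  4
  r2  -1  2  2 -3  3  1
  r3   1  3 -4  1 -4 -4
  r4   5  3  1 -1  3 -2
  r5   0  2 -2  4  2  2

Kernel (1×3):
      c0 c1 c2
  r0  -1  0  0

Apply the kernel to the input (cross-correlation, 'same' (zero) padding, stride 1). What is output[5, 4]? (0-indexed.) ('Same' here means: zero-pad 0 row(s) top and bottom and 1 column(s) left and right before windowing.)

The receptive field on the zero-padded input at this output position is [4 2 2]. Elementwise product with the kernel and sum: 4·-1.

-4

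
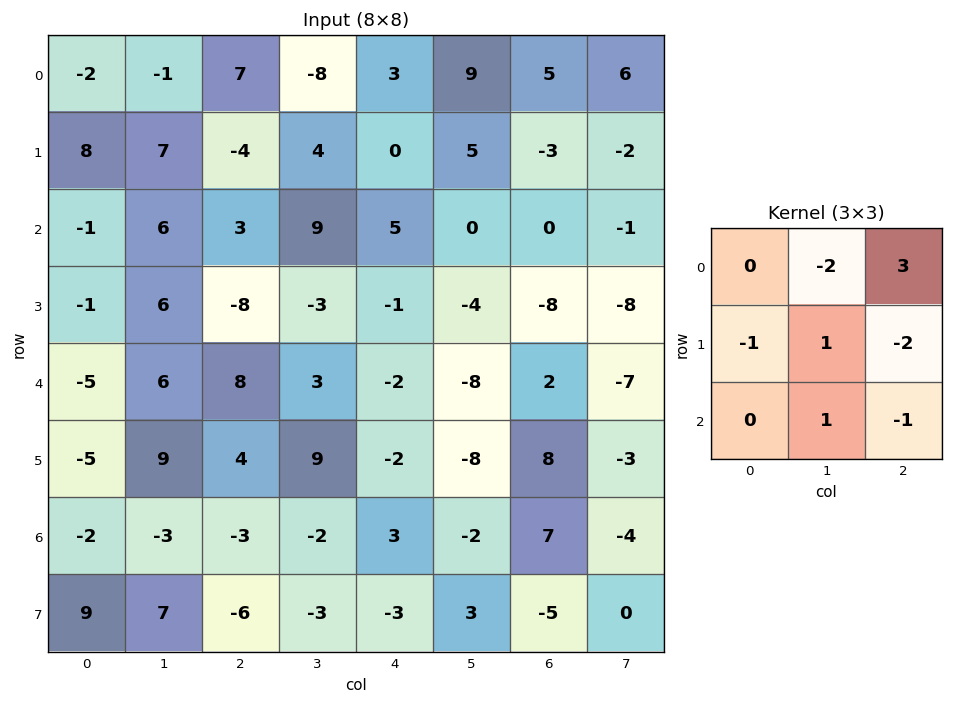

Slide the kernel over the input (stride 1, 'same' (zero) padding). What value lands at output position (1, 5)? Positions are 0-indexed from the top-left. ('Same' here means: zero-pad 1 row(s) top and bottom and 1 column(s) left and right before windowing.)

The receptive field on the zero-padded input at this output position is [3 9 5 / 0 5 -3 / 5 0 0]. Elementwise product with the kernel and sum: 9·-2 + 5·3 + 0·-1 + 5·1 + -3·-2 + 0·1 + 0·-1.

8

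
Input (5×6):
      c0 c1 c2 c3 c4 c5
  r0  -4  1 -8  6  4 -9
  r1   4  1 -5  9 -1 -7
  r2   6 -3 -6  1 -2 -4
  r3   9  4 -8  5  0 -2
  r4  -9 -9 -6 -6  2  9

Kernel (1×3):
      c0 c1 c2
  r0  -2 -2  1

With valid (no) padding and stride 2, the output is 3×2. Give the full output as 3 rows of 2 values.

Output[0,0]: The receptive field on the input at this output position is [-4 1 -8]. Elementwise product with the kernel and sum: -4·-2 + 1·-2 + -8·1.
Output[0,1]: The receptive field on the input at this output position is [-8 6 4]. Elementwise product with the kernel and sum: -8·-2 + 6·-2 + 4·1.

-2 8
-12 8
30 26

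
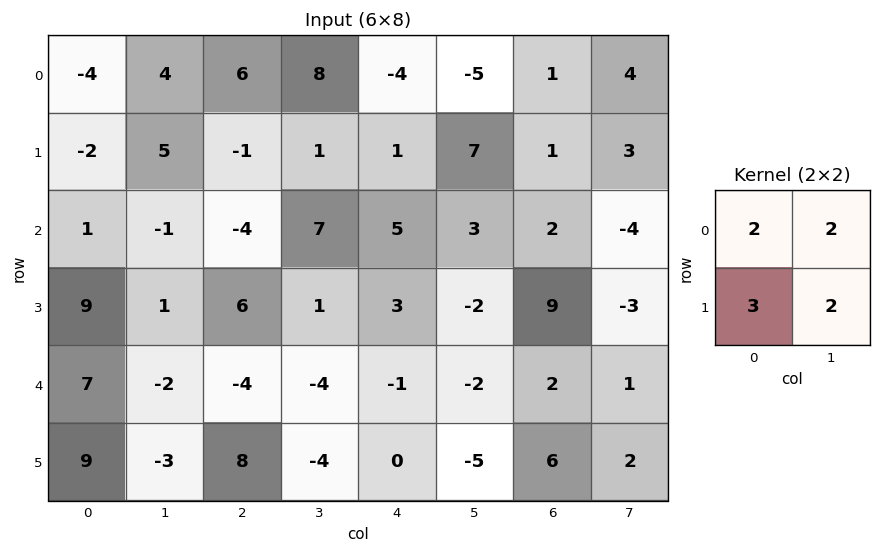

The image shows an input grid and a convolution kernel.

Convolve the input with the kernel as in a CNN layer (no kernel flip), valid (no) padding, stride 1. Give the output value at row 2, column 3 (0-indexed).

33

The receptive field on the input at this output position is [7 5 / 1 3]. Elementwise product with the kernel and sum: 7·2 + 5·2 + 1·3 + 3·2.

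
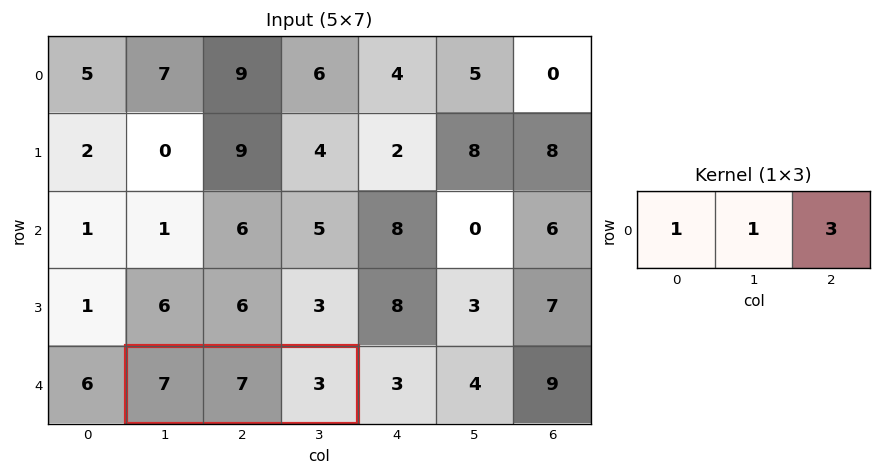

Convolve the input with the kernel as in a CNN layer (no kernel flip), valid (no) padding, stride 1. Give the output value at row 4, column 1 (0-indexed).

23

The receptive field on the input at this output position is [7 7 3]. Elementwise product with the kernel and sum: 7·1 + 7·1 + 3·3.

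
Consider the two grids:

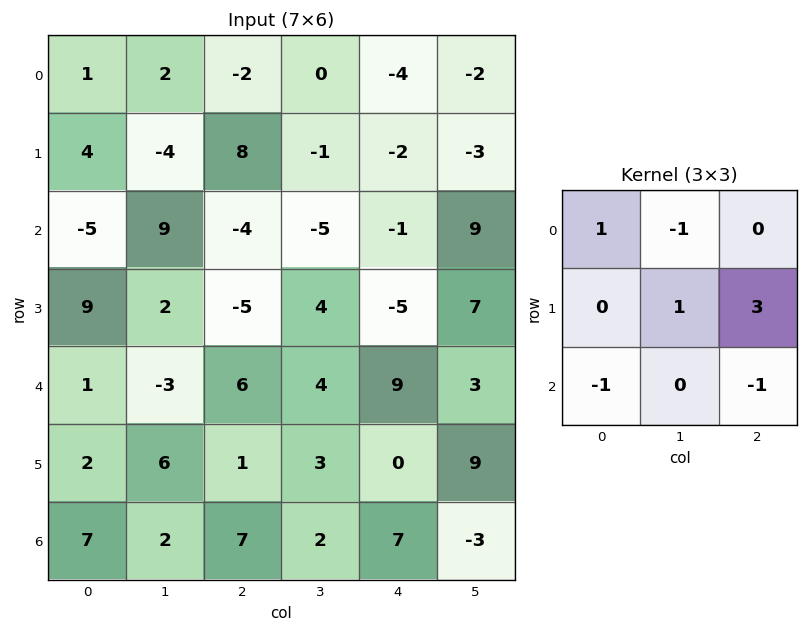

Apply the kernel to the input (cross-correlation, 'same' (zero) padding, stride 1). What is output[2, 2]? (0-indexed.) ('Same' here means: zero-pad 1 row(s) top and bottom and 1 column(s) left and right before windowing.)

The receptive field on the zero-padded input at this output position is [-4 8 -1 / 9 -4 -5 / 2 -5 4]. Elementwise product with the kernel and sum: -4·1 + 8·-1 + -4·1 + -5·3 + 2·-1 + 4·-1.

-37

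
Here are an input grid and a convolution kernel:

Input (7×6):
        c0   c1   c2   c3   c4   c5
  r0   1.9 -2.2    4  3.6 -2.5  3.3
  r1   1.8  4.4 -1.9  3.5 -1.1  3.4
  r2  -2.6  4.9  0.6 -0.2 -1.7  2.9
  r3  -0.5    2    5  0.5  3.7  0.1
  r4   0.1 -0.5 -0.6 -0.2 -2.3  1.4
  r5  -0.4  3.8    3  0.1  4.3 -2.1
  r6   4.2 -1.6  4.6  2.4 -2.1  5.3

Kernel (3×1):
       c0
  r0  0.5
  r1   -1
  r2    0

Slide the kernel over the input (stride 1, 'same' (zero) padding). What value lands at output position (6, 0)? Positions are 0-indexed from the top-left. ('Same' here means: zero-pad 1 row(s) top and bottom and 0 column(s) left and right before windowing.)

-4.4

The receptive field on the zero-padded input at this output position is [-0.4 / 4.2 / 0]. Elementwise product with the kernel and sum: -0.4·0.5 + 4.2·-1.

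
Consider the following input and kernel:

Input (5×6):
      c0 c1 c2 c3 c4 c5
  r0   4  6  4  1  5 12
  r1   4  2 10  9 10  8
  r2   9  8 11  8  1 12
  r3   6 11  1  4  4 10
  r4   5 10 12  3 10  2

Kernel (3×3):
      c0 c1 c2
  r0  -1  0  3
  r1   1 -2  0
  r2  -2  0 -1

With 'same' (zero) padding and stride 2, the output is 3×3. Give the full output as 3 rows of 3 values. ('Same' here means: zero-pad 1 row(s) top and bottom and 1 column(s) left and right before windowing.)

-10 -15 -35
-23 -15 3
23 -13 9

Output[0,0]: The receptive field on the zero-padded input at this output position is [0 0 0 / 0 4 6 / 0 4 2]. Elementwise product with the kernel and sum: 0·-1 + 0·3 + 0·1 + 4·-2 + 0·-2 + 2·-1.
Output[0,1]: The receptive field on the zero-padded input at this output position is [0 0 0 / 6 4 1 / 2 10 9]. Elementwise product with the kernel and sum: 0·-1 + 0·3 + 6·1 + 4·-2 + 2·-2 + 9·-1.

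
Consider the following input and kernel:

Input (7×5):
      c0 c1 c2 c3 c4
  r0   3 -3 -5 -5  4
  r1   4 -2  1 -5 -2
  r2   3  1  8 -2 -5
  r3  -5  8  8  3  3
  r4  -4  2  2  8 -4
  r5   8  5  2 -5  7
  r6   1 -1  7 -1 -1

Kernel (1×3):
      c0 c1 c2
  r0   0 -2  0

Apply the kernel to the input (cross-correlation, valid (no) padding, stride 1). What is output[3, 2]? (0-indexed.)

The receptive field on the input at this output position is [8 3 3]. Elementwise product with the kernel and sum: 3·-2.

-6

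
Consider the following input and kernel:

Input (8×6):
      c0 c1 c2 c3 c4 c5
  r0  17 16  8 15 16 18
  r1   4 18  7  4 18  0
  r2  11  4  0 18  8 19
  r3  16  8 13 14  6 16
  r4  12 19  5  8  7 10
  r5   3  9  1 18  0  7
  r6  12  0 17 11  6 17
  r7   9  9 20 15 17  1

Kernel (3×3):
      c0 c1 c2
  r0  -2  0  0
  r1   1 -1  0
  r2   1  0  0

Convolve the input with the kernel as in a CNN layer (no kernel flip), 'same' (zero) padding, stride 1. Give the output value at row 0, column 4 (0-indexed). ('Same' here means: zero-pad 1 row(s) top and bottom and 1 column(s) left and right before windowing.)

The receptive field on the zero-padded input at this output position is [0 0 0 / 15 16 18 / 4 18 0]. Elementwise product with the kernel and sum: 0·-2 + 15·1 + 16·-1 + 4·1.

3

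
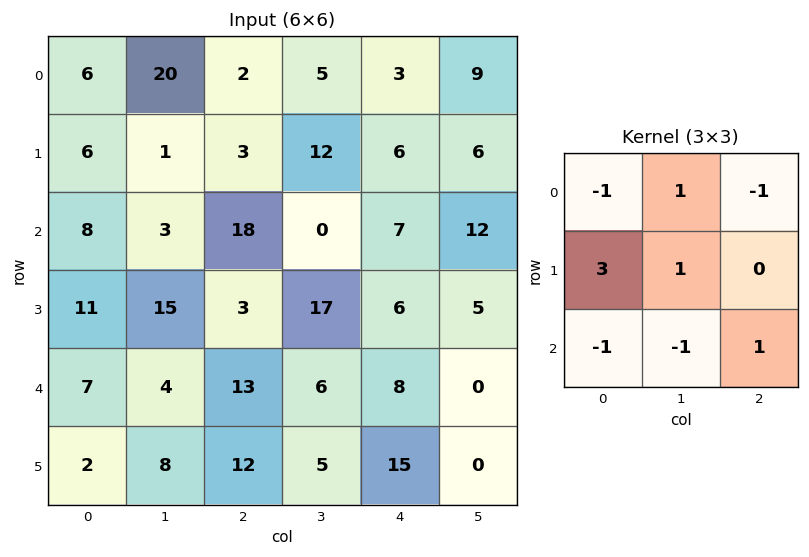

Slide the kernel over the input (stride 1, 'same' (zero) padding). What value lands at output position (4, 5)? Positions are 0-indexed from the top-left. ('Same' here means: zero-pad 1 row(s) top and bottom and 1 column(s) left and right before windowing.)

The receptive field on the zero-padded input at this output position is [6 5 0 / 8 0 0 / 15 0 0]. Elementwise product with the kernel and sum: 6·-1 + 5·1 + 0·-1 + 8·3 + 0·1 + 15·-1 + 0·-1 + 0·1.

8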